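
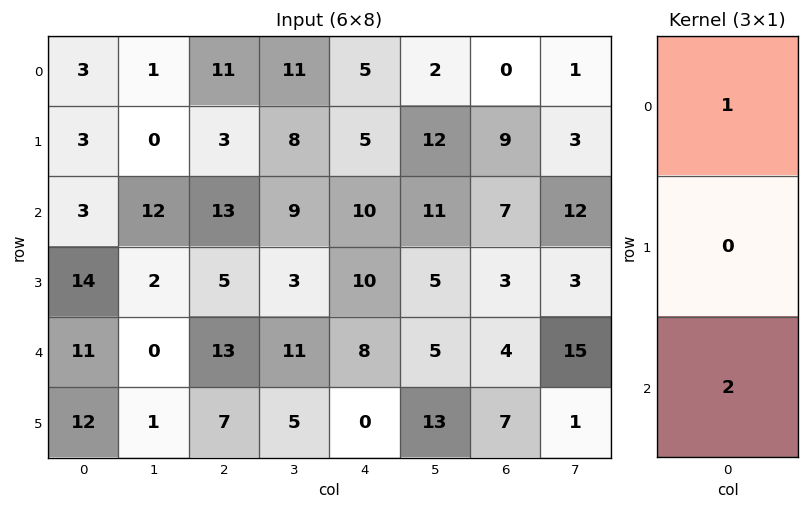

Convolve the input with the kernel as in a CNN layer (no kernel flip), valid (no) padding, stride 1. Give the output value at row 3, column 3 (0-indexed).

The receptive field on the input at this output position is [3 / 11 / 5]. Elementwise product with the kernel and sum: 3·1 + 5·2.

13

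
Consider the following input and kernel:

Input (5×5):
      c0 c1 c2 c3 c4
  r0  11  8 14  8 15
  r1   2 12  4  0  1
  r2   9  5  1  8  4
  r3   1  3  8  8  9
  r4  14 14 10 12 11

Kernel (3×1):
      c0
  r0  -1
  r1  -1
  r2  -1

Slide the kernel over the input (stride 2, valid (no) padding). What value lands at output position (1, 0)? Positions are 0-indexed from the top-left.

-24

The receptive field on the input at this output position is [9 / 1 / 14]. Elementwise product with the kernel and sum: 9·-1 + 1·-1 + 14·-1.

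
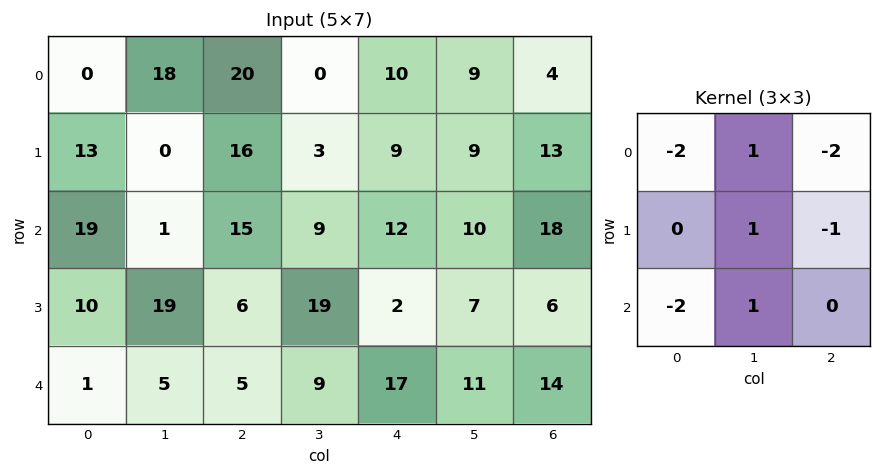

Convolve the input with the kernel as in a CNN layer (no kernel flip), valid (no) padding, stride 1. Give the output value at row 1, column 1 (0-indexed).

-16

The receptive field on the input at this output position is [0 16 3 / 1 15 9 / 19 6 19]. Elementwise product with the kernel and sum: 0·-2 + 16·1 + 3·-2 + 15·1 + 9·-1 + 19·-2 + 6·1.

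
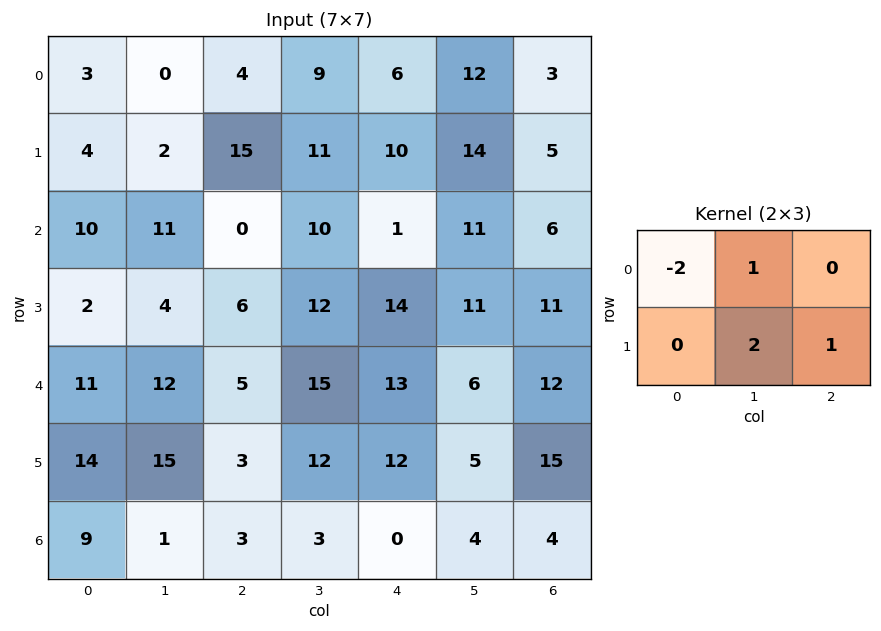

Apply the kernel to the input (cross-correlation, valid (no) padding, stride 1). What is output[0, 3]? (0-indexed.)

The receptive field on the input at this output position is [9 6 12 / 11 10 14]. Elementwise product with the kernel and sum: 9·-2 + 6·1 + 10·2 + 14·1.

22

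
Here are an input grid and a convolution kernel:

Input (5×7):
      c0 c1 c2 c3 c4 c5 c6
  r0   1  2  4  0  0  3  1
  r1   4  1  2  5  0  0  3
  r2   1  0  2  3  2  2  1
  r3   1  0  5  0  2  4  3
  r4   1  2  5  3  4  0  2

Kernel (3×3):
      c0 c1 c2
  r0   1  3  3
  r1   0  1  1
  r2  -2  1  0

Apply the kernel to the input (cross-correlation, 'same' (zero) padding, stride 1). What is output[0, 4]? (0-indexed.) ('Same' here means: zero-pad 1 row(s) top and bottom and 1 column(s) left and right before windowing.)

The receptive field on the zero-padded input at this output position is [0 0 0 / 0 0 3 / 5 0 0]. Elementwise product with the kernel and sum: 0·1 + 0·3 + 0·3 + 0·1 + 3·1 + 5·-2 + 0·1.

-7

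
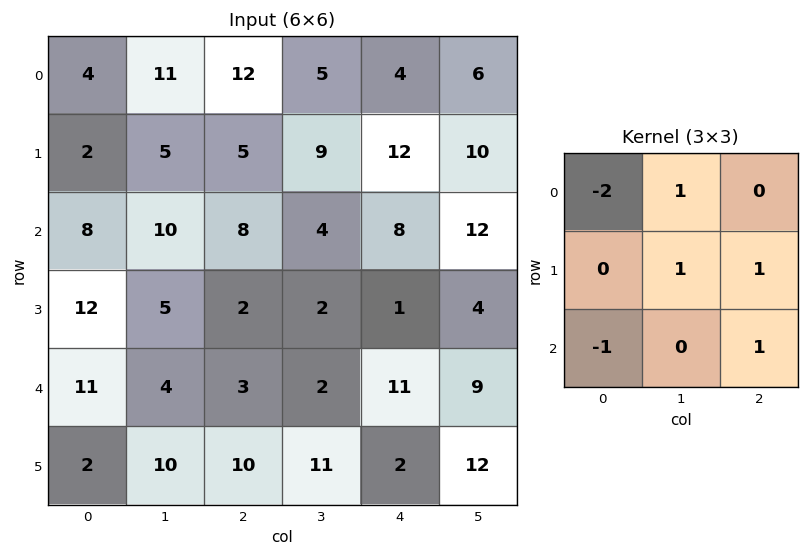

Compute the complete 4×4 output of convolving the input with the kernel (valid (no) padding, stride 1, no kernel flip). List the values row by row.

Output[0,0]: The receptive field on the input at this output position is [4 11 12 / 2 5 5 / 8 10 8]. Elementwise product with the kernel and sum: 4·-2 + 11·1 + 5·1 + 5·1 + 8·-1 + 8·1.

13 -2 2 24
9 4 10 16
-7 -10 -1 12
-4 -2 3 18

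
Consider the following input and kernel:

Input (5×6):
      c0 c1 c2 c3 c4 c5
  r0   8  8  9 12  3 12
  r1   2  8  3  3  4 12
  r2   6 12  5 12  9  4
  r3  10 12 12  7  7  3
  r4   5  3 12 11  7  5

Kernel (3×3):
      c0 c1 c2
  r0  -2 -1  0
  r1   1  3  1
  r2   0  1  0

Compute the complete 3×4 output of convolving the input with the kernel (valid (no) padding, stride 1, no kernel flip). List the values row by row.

Output[0,0]: The receptive field on the input at this output position is [8 8 9 / 2 8 3 / 6 12 5]. Elementwise product with the kernel and sum: 8·-2 + 8·-1 + 2·1 + 8·3 + 3·1 + 12·1.

17 0 -2 9
47 32 48 40
37 38 29 5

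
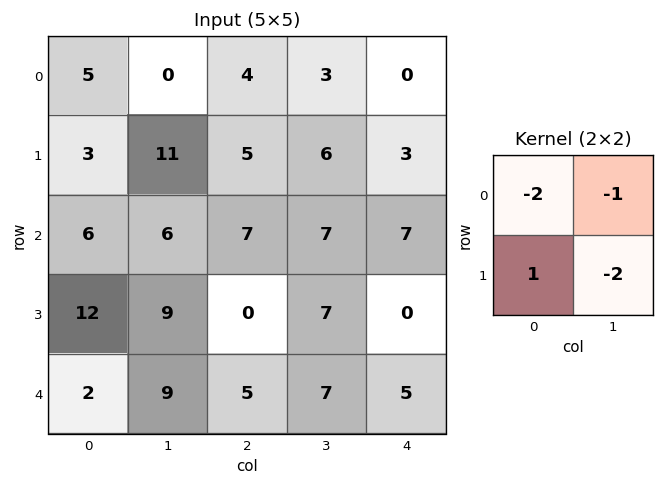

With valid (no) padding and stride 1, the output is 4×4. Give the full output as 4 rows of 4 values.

Output[0,0]: The receptive field on the input at this output position is [5 0 / 3 11]. Elementwise product with the kernel and sum: 5·-2 + 0·-1 + 3·1 + 11·-2.

-29 -3 -18 -6
-23 -35 -23 -22
-24 -10 -35 -14
-49 -19 -16 -17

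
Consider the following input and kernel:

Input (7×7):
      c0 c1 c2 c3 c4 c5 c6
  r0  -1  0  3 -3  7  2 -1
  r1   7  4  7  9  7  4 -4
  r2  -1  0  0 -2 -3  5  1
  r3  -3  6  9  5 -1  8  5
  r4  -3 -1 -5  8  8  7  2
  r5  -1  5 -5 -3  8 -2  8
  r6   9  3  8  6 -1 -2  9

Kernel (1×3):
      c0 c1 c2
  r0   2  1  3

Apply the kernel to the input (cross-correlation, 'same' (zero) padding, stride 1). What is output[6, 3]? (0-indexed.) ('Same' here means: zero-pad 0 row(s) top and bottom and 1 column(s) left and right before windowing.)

19

The receptive field on the zero-padded input at this output position is [8 6 -1]. Elementwise product with the kernel and sum: 8·2 + 6·1 + -1·3.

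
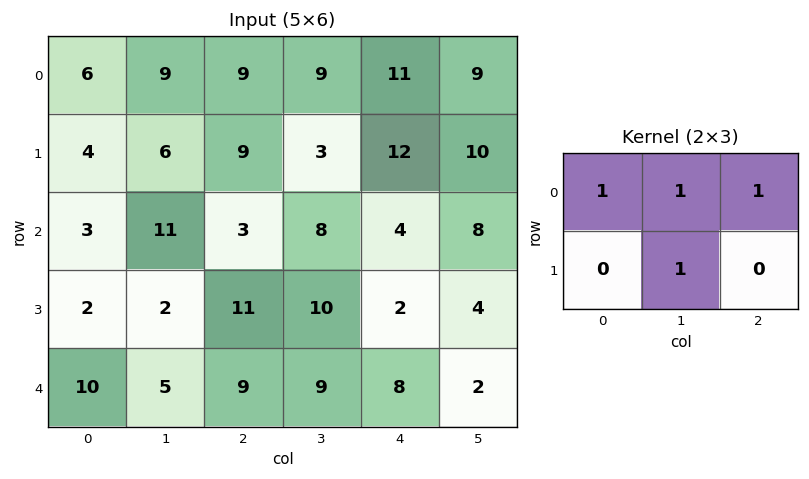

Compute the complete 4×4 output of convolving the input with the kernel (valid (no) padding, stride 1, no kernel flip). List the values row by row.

Output[0,0]: The receptive field on the input at this output position is [6 9 9 / 4 6 9]. Elementwise product with the kernel and sum: 6·1 + 9·1 + 9·1 + 6·1.

30 36 32 41
30 21 32 29
19 33 25 22
20 32 32 24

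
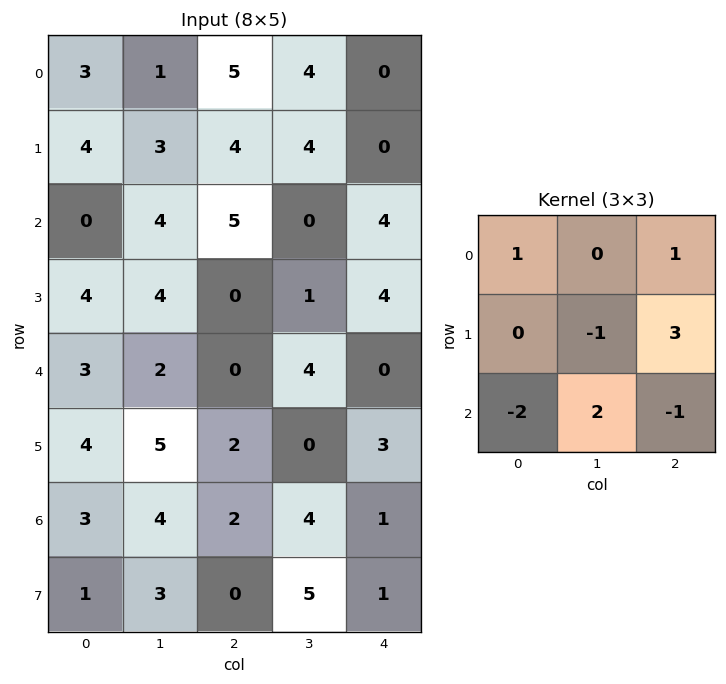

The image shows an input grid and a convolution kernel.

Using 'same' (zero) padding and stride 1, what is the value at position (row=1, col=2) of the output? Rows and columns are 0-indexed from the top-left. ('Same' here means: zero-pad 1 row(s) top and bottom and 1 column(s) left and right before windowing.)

15

The receptive field on the zero-padded input at this output position is [1 5 4 / 3 4 4 / 4 5 0]. Elementwise product with the kernel and sum: 1·1 + 4·1 + 4·-1 + 4·3 + 4·-2 + 5·2 + 0·-1.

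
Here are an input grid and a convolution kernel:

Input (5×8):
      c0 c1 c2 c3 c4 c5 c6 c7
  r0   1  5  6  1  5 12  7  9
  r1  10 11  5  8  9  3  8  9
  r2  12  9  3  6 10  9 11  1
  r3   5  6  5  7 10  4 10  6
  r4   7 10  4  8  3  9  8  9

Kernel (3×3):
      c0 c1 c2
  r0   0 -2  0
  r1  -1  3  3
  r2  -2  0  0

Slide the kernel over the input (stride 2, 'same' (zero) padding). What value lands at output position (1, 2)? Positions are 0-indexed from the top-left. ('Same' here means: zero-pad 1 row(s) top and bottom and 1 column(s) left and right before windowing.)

The receptive field on the zero-padded input at this output position is [8 9 3 / 6 10 9 / 7 10 4]. Elementwise product with the kernel and sum: 9·-2 + 6·-1 + 10·3 + 9·3 + 7·-2.

19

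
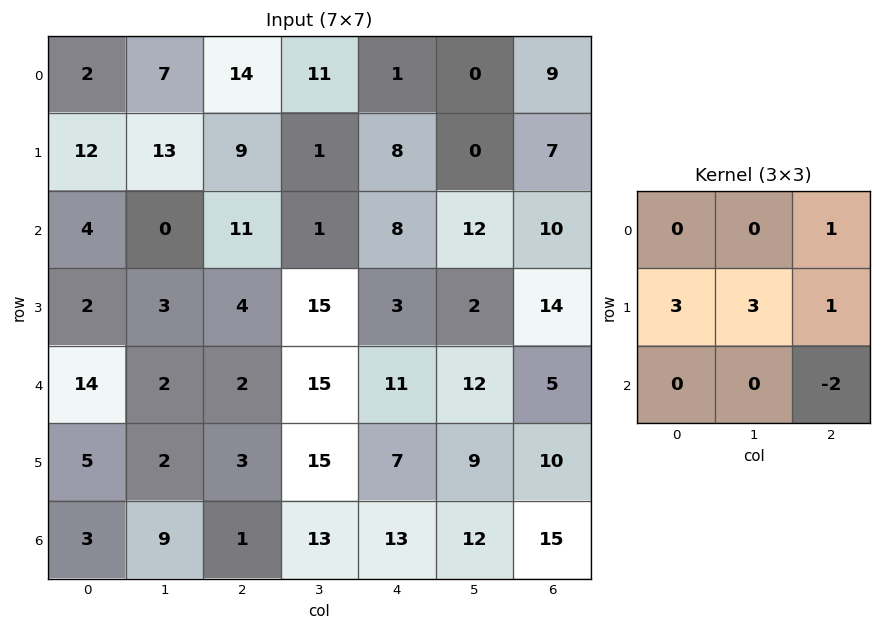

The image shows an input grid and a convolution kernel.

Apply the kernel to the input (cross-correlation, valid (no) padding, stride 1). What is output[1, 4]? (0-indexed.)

49

The receptive field on the input at this output position is [8 0 7 / 8 12 10 / 3 2 14]. Elementwise product with the kernel and sum: 7·1 + 8·3 + 12·3 + 10·1 + 14·-2.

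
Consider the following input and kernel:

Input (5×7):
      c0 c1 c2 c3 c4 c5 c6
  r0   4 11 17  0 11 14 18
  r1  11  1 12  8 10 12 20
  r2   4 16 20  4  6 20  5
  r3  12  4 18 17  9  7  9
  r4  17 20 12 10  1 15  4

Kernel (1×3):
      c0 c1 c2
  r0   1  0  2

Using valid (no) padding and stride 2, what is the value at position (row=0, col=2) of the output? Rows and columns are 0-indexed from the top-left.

47

The receptive field on the input at this output position is [11 14 18]. Elementwise product with the kernel and sum: 11·1 + 18·2.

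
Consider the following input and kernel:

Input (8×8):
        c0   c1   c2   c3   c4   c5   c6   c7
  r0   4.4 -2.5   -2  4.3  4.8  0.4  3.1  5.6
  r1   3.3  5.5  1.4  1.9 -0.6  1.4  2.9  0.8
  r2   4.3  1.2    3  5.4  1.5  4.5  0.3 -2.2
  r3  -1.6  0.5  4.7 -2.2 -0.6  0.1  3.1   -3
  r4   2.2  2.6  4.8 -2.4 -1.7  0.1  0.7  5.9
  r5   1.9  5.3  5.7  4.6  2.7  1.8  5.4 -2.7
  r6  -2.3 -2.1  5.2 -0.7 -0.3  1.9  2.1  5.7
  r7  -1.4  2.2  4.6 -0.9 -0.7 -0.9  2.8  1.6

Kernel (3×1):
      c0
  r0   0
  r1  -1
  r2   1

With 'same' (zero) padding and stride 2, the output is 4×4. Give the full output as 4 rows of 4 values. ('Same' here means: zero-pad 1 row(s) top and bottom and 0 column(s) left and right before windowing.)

-1.1 3.4 -5.4 -0.2
-5.9 1.7 -2.1 2.8
-0.3 0.9 4.4 4.7
0.9 -0.6 -0.4 0.7

Output[0,0]: The receptive field on the zero-padded input at this output position is [0 / 4.4 / 3.3]. Elementwise product with the kernel and sum: 4.4·-1 + 3.3·1.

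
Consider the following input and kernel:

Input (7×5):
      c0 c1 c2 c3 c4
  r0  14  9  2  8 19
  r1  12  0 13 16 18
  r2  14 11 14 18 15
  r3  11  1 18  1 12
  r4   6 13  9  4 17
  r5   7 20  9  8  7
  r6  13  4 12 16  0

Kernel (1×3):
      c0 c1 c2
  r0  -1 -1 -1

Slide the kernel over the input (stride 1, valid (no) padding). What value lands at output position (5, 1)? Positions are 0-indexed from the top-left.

-37

The receptive field on the input at this output position is [20 9 8]. Elementwise product with the kernel and sum: 20·-1 + 9·-1 + 8·-1.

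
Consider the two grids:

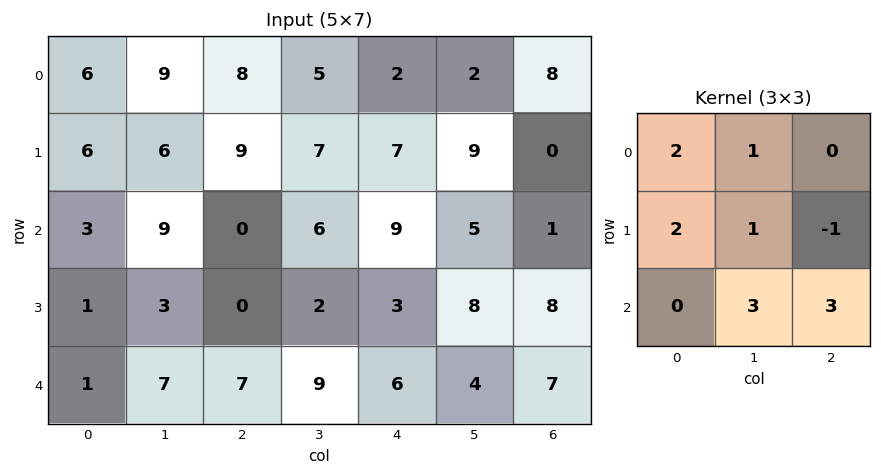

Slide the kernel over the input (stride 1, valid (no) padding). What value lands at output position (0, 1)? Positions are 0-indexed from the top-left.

58

The receptive field on the input at this output position is [9 8 5 / 6 9 7 / 9 0 6]. Elementwise product with the kernel and sum: 9·2 + 8·1 + 6·2 + 9·1 + 7·-1 + 0·3 + 6·3.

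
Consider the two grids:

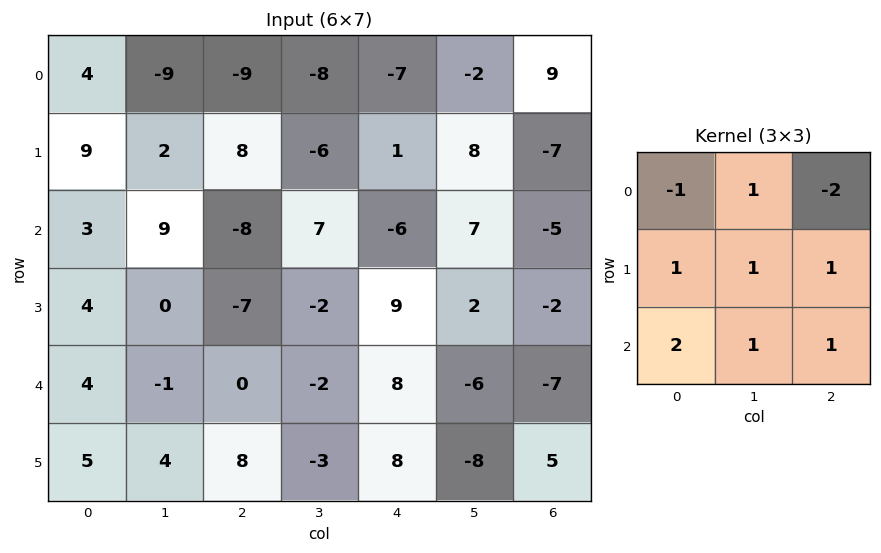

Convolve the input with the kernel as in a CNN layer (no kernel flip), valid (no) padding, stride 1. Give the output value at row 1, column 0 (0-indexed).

The receptive field on the input at this output position is [9 2 8 / 3 9 -8 / 4 0 -7]. Elementwise product with the kernel and sum: 9·-1 + 2·1 + 8·-2 + 3·1 + 9·1 + -8·1 + 4·2 + 0·1 + -7·1.

-18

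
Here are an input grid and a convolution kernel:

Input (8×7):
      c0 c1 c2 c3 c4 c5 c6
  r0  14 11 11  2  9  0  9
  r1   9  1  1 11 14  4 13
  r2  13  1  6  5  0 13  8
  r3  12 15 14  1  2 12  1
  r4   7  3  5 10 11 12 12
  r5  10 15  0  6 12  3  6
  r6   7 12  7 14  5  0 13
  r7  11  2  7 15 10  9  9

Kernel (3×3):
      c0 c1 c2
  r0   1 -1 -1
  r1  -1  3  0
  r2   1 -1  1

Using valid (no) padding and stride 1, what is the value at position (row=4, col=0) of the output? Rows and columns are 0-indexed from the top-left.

36

The receptive field on the input at this output position is [7 3 5 / 10 15 0 / 7 12 7]. Elementwise product with the kernel and sum: 7·1 + 3·-1 + 5·-1 + 10·-1 + 15·3 + 7·1 + 12·-1 + 7·1.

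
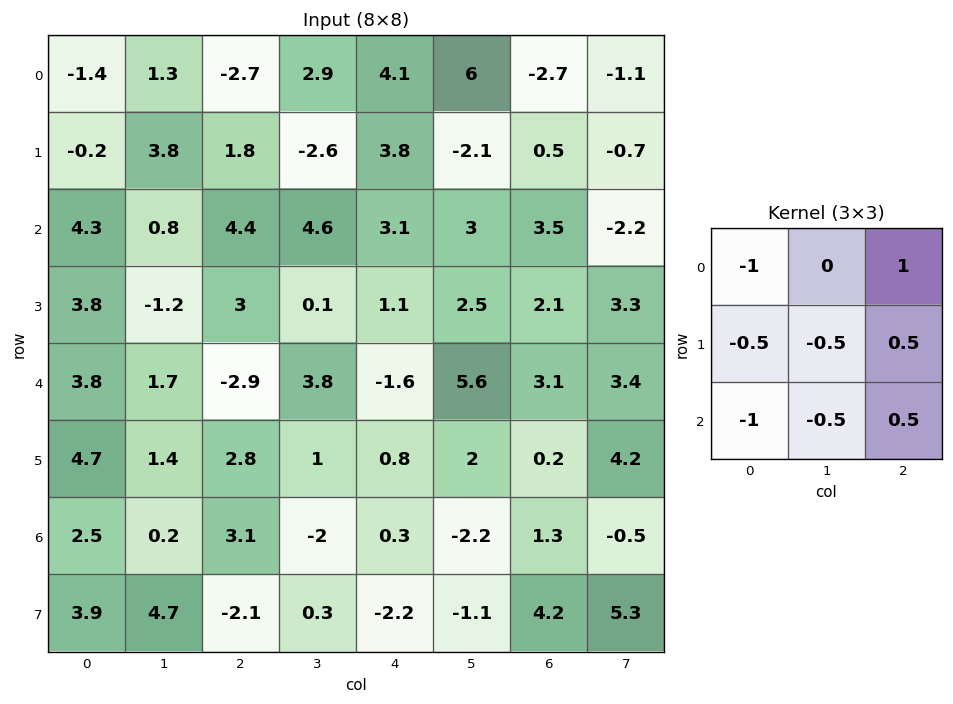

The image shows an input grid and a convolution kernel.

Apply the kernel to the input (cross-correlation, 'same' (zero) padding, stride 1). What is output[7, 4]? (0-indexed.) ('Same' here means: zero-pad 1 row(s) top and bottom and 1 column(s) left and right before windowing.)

0.2

The receptive field on the zero-padded input at this output position is [-2 0.3 -2.2 / 0.3 -2.2 -1.1 / 0 0 0]. Elementwise product with the kernel and sum: -2·-1 + -2.2·1 + 0.3·-0.5 + -2.2·-0.5 + -1.1·0.5 + 0·-1 + 0·-0.5 + 0·0.5.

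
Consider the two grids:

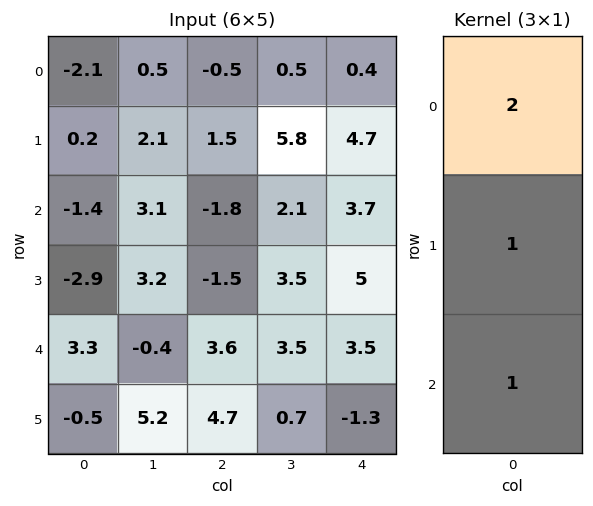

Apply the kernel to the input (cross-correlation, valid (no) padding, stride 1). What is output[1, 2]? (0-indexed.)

-0.3

The receptive field on the input at this output position is [1.5 / -1.8 / -1.5]. Elementwise product with the kernel and sum: 1.5·2 + -1.8·1 + -1.5·1.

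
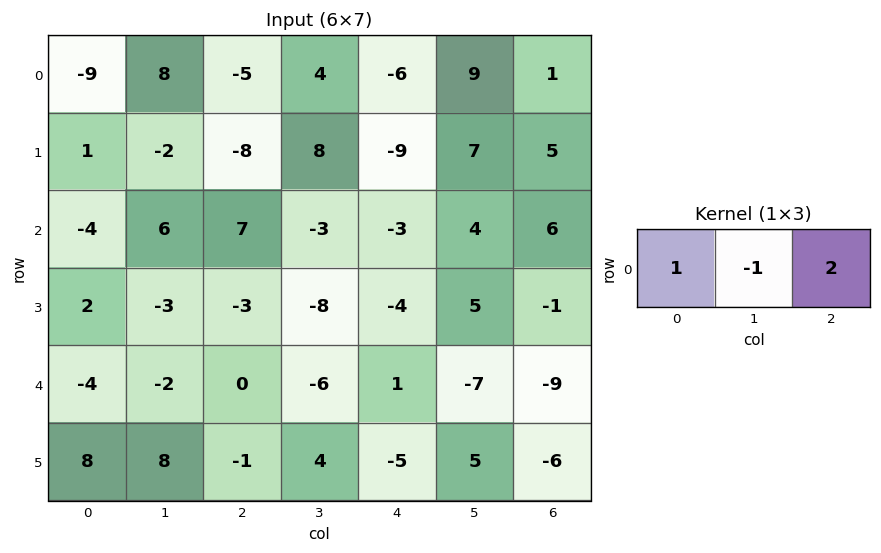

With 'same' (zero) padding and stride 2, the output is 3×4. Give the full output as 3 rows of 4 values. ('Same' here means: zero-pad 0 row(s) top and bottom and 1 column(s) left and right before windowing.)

Output[0,0]: The receptive field on the zero-padded input at this output position is [0 -9 8]. Elementwise product with the kernel and sum: 0·1 + -9·-1 + 8·2.
Output[0,1]: The receptive field on the zero-padded input at this output position is [8 -5 4]. Elementwise product with the kernel and sum: 8·1 + -5·-1 + 4·2.

25 21 28 8
16 -7 8 -2
0 -14 -21 2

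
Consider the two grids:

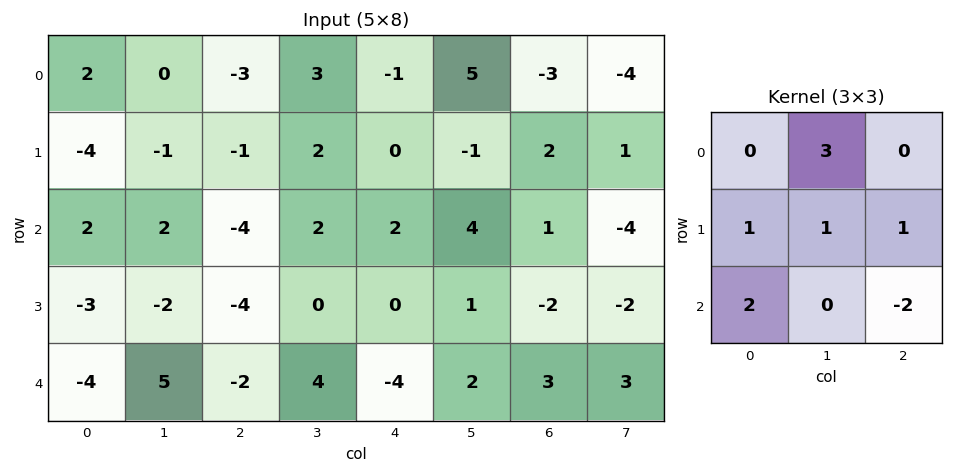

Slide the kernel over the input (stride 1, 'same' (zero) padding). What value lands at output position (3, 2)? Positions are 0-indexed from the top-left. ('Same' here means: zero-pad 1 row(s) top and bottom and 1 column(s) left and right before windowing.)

-16

The receptive field on the zero-padded input at this output position is [2 -4 2 / -2 -4 0 / 5 -2 4]. Elementwise product with the kernel and sum: -4·3 + -2·1 + -4·1 + 0·1 + 5·2 + 4·-2.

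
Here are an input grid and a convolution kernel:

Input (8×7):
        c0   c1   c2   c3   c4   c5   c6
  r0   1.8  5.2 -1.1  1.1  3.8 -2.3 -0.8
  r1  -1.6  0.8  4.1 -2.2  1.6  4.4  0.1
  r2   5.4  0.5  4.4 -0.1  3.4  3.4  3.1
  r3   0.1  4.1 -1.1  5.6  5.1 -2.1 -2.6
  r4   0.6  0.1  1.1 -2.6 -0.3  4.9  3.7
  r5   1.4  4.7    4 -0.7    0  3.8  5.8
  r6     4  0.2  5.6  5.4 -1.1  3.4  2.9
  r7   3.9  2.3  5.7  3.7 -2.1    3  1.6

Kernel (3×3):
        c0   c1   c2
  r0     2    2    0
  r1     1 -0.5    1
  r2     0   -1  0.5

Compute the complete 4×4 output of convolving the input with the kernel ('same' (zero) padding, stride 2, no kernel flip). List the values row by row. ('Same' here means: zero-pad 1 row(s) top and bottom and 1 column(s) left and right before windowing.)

Output[0,0]: The receptive field on the zero-padded input at this output position is [0 0 0 / 0 1.8 5.2 / 0 -1.6 0.8]. Elementwise product with the kernel and sum: 0·2 + 0·2 + 0·1 + 1.8·-0.5 + 5.2·1 + -1.6·-1 + 0.8·0.5.
Output[0,1]: The receptive field on the zero-padded input at this output position is [0 0 0 / 5.2 -1.1 1.1 / 0.8 4.1 -2.2]. Elementwise product with the kernel and sum: 0·2 + 0·2 + 5.2·1 + -1.1·-0.5 + 1.1·1 + 4.1·-1 + -2.2·0.5.

6.3 1.65 -2.5 -2
-3.45 11.9 -5.75 13.45
0.95 -1.4 25.75 -12.15
-1.75 16.35 11.55 19.55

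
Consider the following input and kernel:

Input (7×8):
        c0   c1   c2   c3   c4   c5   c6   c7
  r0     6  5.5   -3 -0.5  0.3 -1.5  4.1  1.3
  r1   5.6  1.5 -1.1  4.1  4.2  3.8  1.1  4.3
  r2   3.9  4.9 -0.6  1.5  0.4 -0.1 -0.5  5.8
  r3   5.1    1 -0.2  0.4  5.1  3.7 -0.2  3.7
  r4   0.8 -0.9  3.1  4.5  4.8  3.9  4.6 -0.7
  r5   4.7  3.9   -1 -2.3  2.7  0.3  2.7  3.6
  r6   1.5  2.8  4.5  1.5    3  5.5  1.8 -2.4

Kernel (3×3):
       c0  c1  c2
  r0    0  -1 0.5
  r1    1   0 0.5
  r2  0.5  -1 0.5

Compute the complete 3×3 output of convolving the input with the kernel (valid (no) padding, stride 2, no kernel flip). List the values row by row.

Output[0,0]: The receptive field on the input at this output position is [6 5.5 -3 / 5.6 1.5 -1.1 / 3.9 4.9 -0.6]. Elementwise product with the kernel and sum: 5.5·-1 + -3·0.5 + 5.6·1 + -1.1·0.5 + 3.9·0.5 + 4.9·-1 + -0.6·0.5.

-5.2 0.05 8.35
2.65 0.5 5.65
6.85 0.5 -0.65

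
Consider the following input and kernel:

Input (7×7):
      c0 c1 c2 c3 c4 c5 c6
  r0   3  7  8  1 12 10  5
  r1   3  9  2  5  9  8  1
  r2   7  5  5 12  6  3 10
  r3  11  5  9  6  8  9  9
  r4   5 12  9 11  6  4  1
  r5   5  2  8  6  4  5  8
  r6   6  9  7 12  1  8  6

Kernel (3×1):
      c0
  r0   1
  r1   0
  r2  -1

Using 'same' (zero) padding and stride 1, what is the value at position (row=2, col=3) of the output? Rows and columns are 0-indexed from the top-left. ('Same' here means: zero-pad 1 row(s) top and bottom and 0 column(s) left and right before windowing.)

The receptive field on the zero-padded input at this output position is [5 / 12 / 6]. Elementwise product with the kernel and sum: 5·1 + 6·-1.

-1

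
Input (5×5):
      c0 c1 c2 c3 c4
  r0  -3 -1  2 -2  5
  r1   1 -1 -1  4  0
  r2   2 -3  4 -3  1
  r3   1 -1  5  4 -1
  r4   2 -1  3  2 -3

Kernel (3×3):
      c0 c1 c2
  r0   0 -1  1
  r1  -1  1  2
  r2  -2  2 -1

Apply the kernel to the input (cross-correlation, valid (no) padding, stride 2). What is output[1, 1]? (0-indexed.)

The receptive field on the input at this output position is [4 -3 1 / 5 4 -1 / 3 2 -3]. Elementwise product with the kernel and sum: -3·-1 + 1·1 + 5·-1 + 4·1 + -1·2 + 3·-2 + 2·2 + -3·-1.

2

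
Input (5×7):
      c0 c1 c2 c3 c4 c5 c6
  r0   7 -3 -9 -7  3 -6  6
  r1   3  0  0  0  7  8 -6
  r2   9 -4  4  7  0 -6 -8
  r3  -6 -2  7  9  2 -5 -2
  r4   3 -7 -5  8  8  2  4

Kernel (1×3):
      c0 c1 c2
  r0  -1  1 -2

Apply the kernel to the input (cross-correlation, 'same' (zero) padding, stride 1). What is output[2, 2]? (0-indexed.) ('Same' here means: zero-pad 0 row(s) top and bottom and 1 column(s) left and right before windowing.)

The receptive field on the zero-padded input at this output position is [-4 4 7]. Elementwise product with the kernel and sum: -4·-1 + 4·1 + 7·-2.

-6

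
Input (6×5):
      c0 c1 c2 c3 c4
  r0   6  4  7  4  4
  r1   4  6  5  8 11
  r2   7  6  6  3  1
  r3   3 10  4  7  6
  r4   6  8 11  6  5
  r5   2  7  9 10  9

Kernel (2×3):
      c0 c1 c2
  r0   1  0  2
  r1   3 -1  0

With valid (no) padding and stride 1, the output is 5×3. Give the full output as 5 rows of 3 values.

26 25 22
29 34 42
18 38 13
21 37 43
27 32 38

Output[0,0]: The receptive field on the input at this output position is [6 4 7 / 4 6 5]. Elementwise product with the kernel and sum: 6·1 + 7·2 + 4·3 + 6·-1.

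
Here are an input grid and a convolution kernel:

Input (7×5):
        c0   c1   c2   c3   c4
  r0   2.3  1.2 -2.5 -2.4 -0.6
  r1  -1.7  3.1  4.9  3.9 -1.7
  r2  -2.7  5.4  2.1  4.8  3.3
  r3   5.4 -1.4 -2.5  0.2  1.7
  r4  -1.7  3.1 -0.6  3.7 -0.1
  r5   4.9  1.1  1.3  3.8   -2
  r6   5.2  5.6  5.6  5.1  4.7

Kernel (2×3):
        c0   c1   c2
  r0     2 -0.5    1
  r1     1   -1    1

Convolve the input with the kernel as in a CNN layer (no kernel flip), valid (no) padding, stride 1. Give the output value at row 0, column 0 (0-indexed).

1.6

The receptive field on the input at this output position is [2.3 1.2 -2.5 / -1.7 3.1 4.9]. Elementwise product with the kernel and sum: 2.3·2 + 1.2·-0.5 + -2.5·1 + -1.7·1 + 3.1·-1 + 4.9·1.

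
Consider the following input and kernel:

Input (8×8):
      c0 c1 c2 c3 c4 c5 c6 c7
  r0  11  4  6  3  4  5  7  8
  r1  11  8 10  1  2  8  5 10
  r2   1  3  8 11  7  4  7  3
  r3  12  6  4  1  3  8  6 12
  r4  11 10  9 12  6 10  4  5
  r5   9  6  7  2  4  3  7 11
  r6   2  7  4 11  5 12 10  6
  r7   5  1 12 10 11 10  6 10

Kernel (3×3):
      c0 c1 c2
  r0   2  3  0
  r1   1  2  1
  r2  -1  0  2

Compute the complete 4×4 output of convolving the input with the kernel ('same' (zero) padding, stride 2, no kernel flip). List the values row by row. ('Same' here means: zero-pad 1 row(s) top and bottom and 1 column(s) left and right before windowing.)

Output[0,0]: The receptive field on the zero-padded input at this output position is [0 0 0 / 0 11 4 / 0 11 8]. Elementwise product with the kernel and sum: 0·2 + 0·3 + 0·1 + 11·2 + 4·1 + 0·-1 + 8·2.

42 13 31 39
50 72 52 68
80 62 49 76
40 78 59 75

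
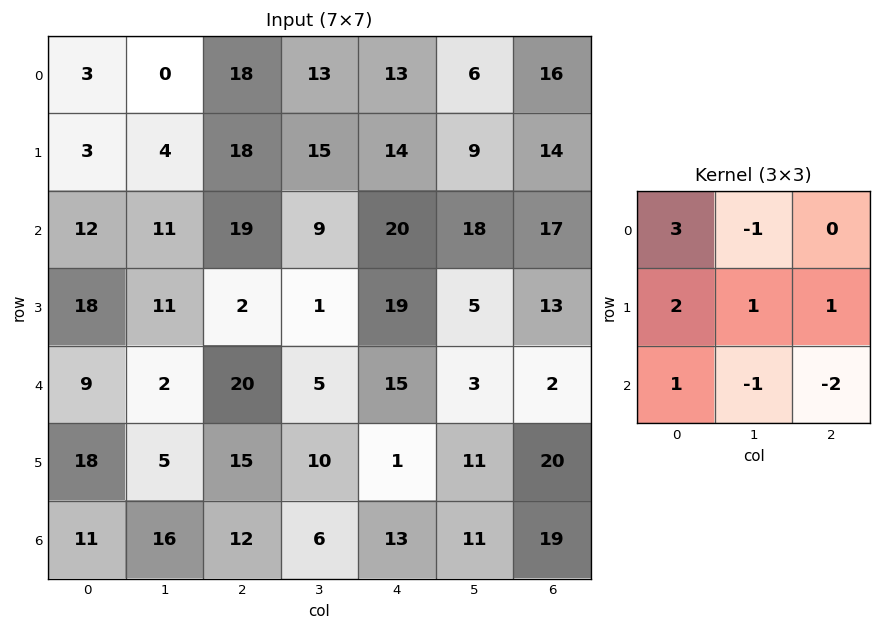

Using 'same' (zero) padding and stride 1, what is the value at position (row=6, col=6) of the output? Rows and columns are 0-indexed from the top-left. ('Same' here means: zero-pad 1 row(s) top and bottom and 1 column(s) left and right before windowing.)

The receptive field on the zero-padded input at this output position is [11 20 0 / 11 19 0 / 0 0 0]. Elementwise product with the kernel and sum: 11·3 + 20·-1 + 11·2 + 19·1 + 0·1 + 0·1 + 0·-1 + 0·-2.

54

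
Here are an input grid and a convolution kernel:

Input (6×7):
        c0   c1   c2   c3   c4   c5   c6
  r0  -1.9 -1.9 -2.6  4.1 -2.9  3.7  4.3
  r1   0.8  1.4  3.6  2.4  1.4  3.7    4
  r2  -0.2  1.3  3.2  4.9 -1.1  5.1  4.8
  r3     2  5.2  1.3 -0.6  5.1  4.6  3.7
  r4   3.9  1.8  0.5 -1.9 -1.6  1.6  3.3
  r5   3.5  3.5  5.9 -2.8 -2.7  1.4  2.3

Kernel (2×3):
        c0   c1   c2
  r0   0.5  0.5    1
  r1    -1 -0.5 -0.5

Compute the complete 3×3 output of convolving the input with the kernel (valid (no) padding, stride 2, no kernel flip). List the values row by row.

Output[0,0]: The receptive field on the input at this output position is [-1.9 -1.9 -2.6 / 0.8 1.4 3.6]. Elementwise product with the kernel and sum: -1.9·0.5 + -1.9·0.5 + -2.6·1 + 0.8·-1 + 1.4·-0.5 + 3.6·-0.5.
Output[0,1]: The receptive field on the input at this output position is [-2.6 4.1 -2.9 / 3.6 2.4 1.4]. Elementwise product with the kernel and sum: -2.6·0.5 + 4.1·0.5 + -2.9·1 + 3.6·-1 + 2.4·-0.5 + 1.4·-0.5.

-7.8 -7.65 -0.55
-1.5 -0.6 -2.45
-4.85 -5.45 4.15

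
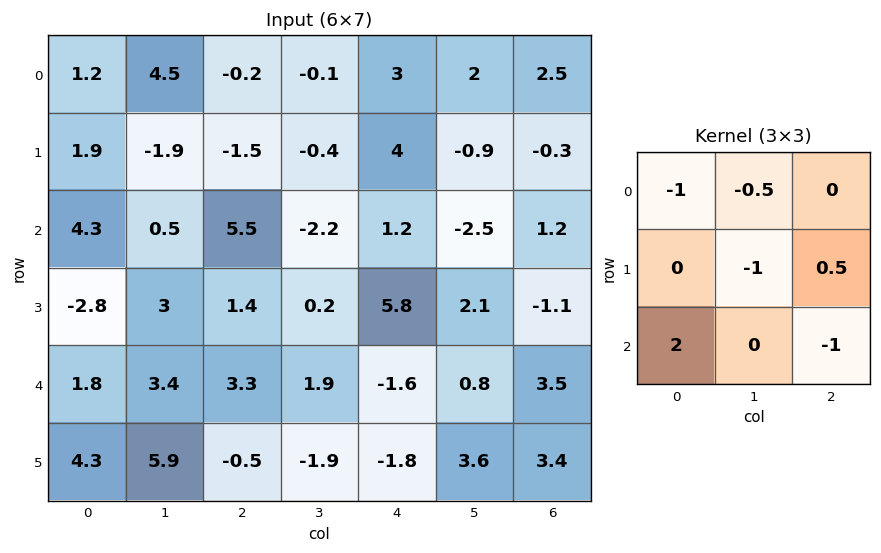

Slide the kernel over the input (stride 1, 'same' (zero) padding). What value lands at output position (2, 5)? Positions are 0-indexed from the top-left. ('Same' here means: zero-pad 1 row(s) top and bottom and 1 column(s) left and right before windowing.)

12.25

The receptive field on the zero-padded input at this output position is [4 -0.9 -0.3 / 1.2 -2.5 1.2 / 5.8 2.1 -1.1]. Elementwise product with the kernel and sum: 4·-1 + -0.9·-0.5 + -2.5·-1 + 1.2·0.5 + 5.8·2 + -1.1·-1.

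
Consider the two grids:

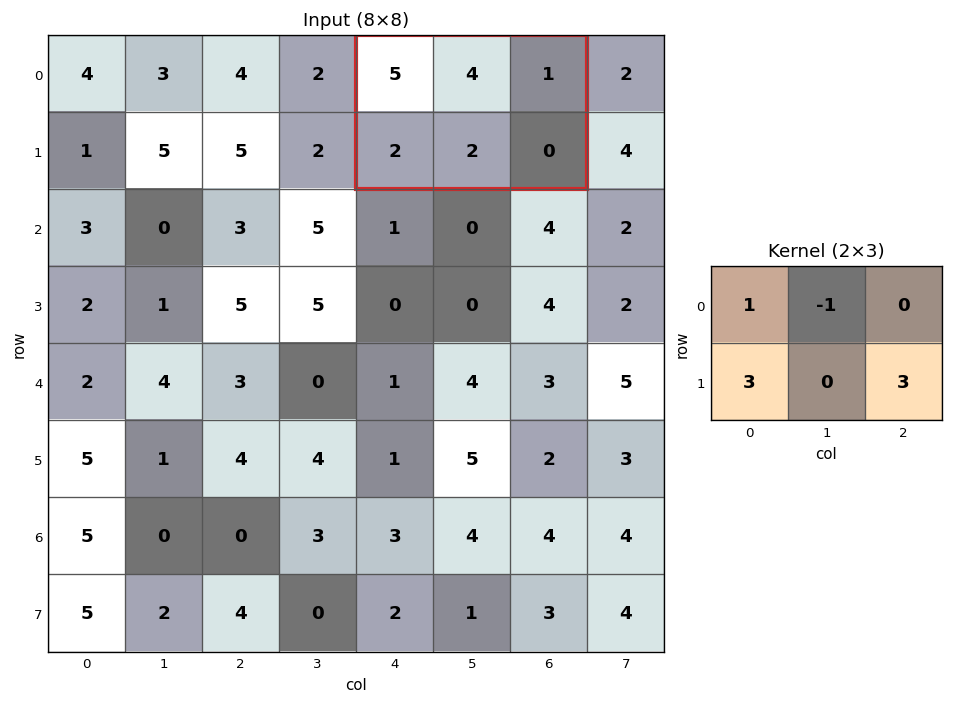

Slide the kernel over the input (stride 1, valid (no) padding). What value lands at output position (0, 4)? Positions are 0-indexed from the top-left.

7

The receptive field on the input at this output position is [5 4 1 / 2 2 0]. Elementwise product with the kernel and sum: 5·1 + 4·-1 + 2·3 + 0·3.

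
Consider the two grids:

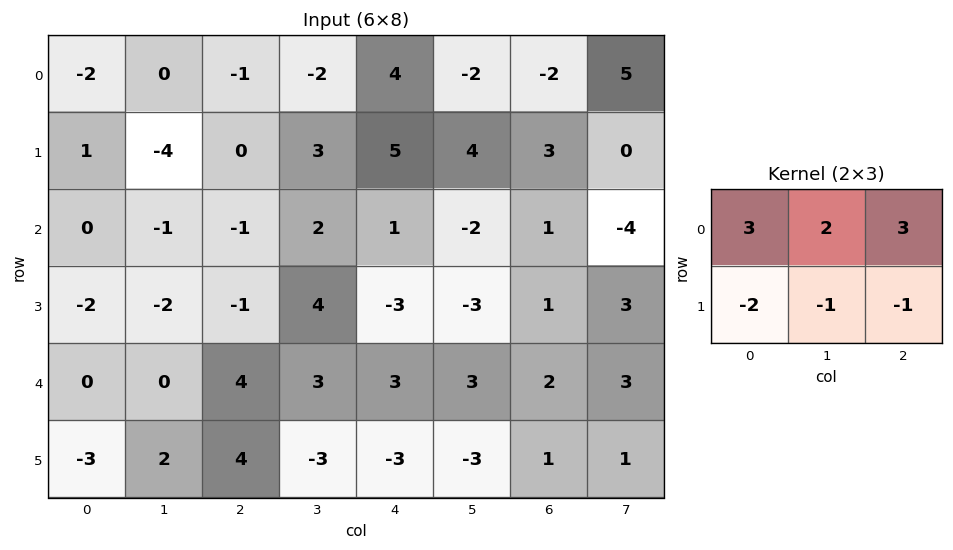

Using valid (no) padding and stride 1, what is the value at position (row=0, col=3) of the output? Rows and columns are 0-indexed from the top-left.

The receptive field on the input at this output position is [-2 4 -2 / 3 5 4]. Elementwise product with the kernel and sum: -2·3 + 4·2 + -2·3 + 3·-2 + 5·-1 + 4·-1.

-19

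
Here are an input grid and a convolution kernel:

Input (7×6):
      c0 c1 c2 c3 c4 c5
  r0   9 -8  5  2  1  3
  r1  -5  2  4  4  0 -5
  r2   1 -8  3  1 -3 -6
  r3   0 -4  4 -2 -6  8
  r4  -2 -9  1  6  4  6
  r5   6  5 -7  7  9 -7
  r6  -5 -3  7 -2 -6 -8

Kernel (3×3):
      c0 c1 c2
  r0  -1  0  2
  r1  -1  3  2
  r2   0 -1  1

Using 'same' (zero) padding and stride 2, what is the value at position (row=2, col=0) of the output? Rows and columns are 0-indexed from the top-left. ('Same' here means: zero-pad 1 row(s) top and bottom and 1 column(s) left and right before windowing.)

-33

The receptive field on the zero-padded input at this output position is [0 0 -4 / 0 -2 -9 / 0 6 5]. Elementwise product with the kernel and sum: 0·-1 + -4·2 + 0·-1 + -2·3 + -9·2 + 6·-1 + 5·1.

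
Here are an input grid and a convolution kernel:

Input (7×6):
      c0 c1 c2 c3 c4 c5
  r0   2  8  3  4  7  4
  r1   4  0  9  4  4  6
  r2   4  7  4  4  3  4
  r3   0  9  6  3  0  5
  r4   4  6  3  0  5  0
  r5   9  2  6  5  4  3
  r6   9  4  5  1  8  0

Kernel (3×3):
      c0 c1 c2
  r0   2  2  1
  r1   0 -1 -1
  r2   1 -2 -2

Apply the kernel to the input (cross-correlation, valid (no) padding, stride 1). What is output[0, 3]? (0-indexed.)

The receptive field on the input at this output position is [4 7 4 / 4 4 6 / 4 3 4]. Elementwise product with the kernel and sum: 4·2 + 7·2 + 4·1 + 4·-1 + 6·-1 + 4·1 + 3·-2 + 4·-2.

6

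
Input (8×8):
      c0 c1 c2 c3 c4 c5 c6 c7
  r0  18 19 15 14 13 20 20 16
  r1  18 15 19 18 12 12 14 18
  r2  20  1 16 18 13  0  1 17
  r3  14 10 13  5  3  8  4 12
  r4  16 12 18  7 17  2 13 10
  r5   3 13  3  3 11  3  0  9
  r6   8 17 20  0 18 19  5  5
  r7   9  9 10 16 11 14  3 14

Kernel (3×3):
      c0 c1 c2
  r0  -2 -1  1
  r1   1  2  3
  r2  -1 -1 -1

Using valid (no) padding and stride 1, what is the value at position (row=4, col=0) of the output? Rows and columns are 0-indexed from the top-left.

-33

The receptive field on the input at this output position is [16 12 18 / 3 13 3 / 8 17 20]. Elementwise product with the kernel and sum: 16·-2 + 12·-1 + 18·1 + 3·1 + 13·2 + 3·3 + 8·-1 + 17·-1 + 20·-1.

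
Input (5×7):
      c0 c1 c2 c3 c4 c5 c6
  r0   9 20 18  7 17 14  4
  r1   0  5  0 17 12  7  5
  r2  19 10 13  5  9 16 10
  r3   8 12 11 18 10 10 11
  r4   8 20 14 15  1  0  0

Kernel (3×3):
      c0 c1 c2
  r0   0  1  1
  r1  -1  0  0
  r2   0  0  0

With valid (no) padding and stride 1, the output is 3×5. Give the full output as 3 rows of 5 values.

Output[0,0]: The receptive field on the input at this output position is [9 20 18 / 0 5 0 / 19 10 13]. Elementwise product with the kernel and sum: 20·1 + 18·1 + 0·-1.

38 20 24 14 6
-14 7 16 14 3
15 6 3 7 16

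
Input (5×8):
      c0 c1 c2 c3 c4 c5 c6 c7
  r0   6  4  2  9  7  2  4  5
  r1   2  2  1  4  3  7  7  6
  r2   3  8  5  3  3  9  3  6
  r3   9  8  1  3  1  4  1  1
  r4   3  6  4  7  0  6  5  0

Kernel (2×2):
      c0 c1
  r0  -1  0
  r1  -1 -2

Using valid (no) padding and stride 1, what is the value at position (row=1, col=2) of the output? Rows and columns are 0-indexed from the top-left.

-12

The receptive field on the input at this output position is [1 4 / 5 3]. Elementwise product with the kernel and sum: 1·-1 + 5·-1 + 3·-2.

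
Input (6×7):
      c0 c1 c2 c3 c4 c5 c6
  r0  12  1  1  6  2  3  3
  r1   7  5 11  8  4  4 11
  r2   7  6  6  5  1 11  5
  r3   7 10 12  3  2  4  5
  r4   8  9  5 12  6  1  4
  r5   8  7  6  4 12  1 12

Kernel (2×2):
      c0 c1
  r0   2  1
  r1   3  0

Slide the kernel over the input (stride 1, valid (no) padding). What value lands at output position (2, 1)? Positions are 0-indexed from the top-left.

48

The receptive field on the input at this output position is [6 6 / 10 12]. Elementwise product with the kernel and sum: 6·2 + 6·1 + 10·3.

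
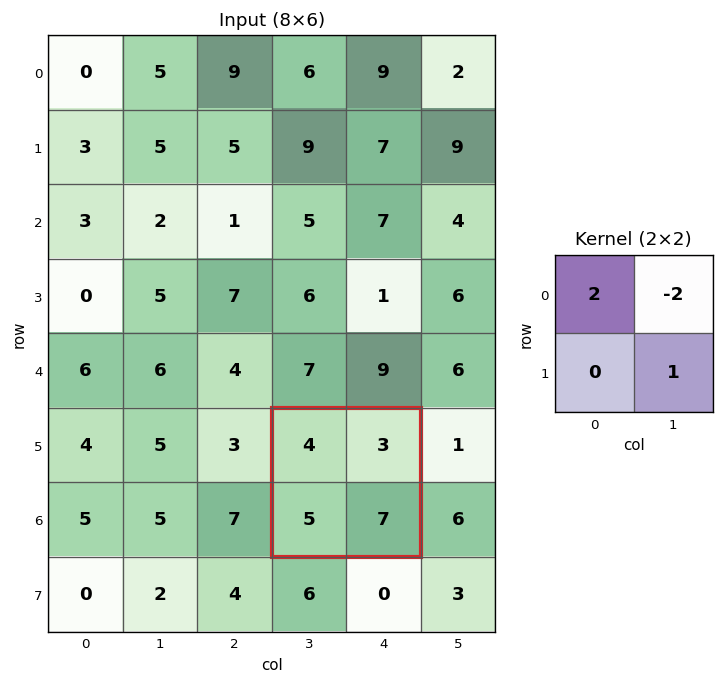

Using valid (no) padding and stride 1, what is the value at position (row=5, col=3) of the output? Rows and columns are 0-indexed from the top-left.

9

The receptive field on the input at this output position is [4 3 / 5 7]. Elementwise product with the kernel and sum: 4·2 + 3·-2 + 7·1.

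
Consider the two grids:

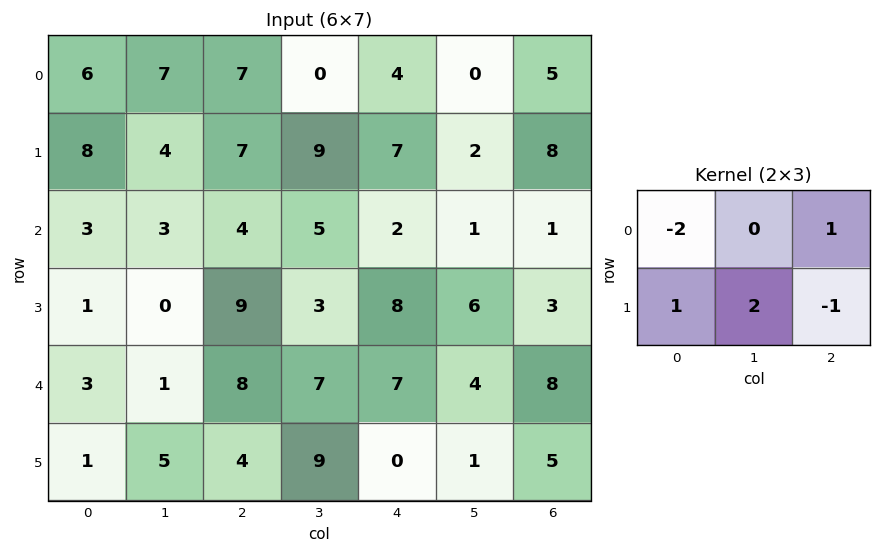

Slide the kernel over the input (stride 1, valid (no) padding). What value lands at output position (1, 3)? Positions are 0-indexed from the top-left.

-8

The receptive field on the input at this output position is [9 7 2 / 5 2 1]. Elementwise product with the kernel and sum: 9·-2 + 2·1 + 5·1 + 2·2 + 1·-1.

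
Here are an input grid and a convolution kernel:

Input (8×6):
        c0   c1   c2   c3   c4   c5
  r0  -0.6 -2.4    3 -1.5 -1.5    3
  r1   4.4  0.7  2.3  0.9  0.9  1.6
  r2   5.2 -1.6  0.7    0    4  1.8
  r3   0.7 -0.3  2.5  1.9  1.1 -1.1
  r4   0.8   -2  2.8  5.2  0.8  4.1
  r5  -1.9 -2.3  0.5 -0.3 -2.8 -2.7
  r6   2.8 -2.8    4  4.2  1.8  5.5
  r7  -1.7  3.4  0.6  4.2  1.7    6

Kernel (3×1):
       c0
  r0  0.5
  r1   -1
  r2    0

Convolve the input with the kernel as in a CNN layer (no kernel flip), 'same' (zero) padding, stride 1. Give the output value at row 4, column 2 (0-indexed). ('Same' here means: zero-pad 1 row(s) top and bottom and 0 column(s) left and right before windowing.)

The receptive field on the zero-padded input at this output position is [2.5 / 2.8 / 0.5]. Elementwise product with the kernel and sum: 2.5·0.5 + 2.8·-1.

-1.55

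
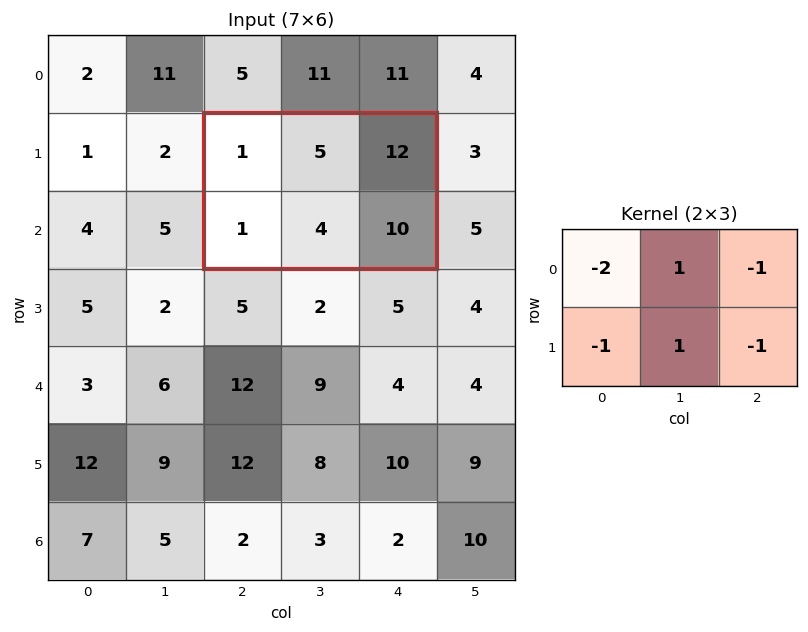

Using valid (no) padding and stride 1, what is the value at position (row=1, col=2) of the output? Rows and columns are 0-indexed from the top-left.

The receptive field on the input at this output position is [1 5 12 / 1 4 10]. Elementwise product with the kernel and sum: 1·-2 + 5·1 + 12·-1 + 1·-1 + 4·1 + 10·-1.

-16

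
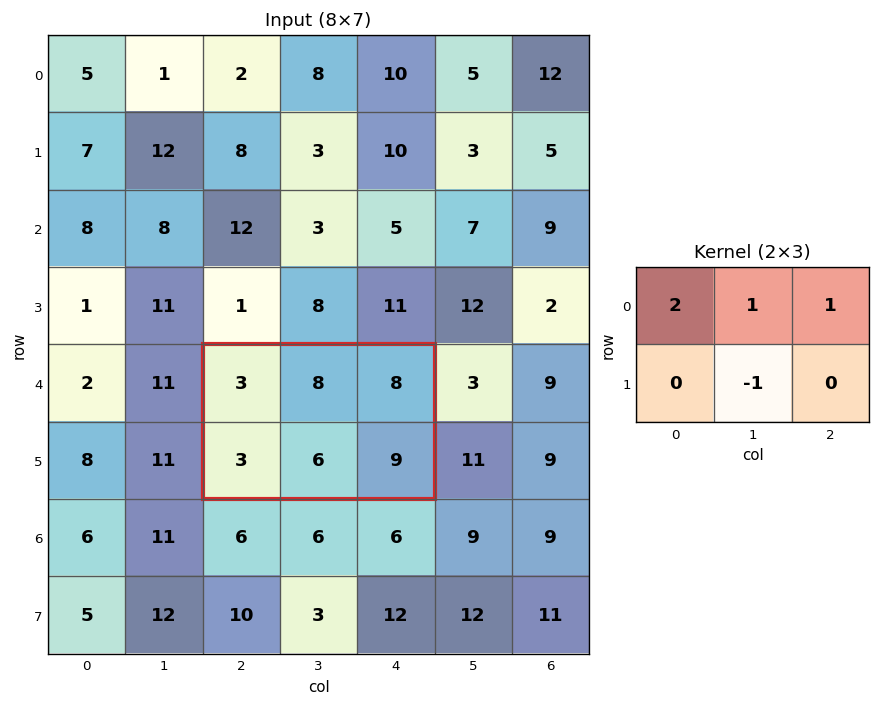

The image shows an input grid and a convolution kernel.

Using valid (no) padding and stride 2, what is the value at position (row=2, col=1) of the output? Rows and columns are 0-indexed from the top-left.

16

The receptive field on the input at this output position is [3 8 8 / 3 6 9]. Elementwise product with the kernel and sum: 3·2 + 8·1 + 8·1 + 6·-1.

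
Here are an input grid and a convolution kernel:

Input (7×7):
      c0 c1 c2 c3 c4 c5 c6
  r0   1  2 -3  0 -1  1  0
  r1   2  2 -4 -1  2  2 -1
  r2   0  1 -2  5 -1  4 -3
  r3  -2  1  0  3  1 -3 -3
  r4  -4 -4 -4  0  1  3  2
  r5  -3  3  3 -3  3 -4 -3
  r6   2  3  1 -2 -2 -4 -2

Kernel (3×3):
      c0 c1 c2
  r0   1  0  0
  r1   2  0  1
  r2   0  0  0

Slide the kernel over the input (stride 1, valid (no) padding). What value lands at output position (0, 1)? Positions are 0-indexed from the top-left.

5

The receptive field on the input at this output position is [2 -3 0 / 2 -4 -1 / 1 -2 5]. Elementwise product with the kernel and sum: 2·1 + 2·2 + -1·1.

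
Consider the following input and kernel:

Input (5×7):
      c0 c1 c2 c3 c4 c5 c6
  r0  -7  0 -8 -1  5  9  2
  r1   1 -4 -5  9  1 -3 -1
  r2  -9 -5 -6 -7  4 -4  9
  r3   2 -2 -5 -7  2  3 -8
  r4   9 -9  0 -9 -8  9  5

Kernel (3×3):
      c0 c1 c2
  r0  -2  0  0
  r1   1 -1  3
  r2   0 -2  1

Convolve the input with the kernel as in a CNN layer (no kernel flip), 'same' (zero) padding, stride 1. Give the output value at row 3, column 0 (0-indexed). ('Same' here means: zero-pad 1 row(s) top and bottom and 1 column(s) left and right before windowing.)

The receptive field on the zero-padded input at this output position is [0 -9 -5 / 0 2 -2 / 0 9 -9]. Elementwise product with the kernel and sum: 0·-2 + 0·1 + 2·-1 + -2·3 + 9·-2 + -9·1.

-35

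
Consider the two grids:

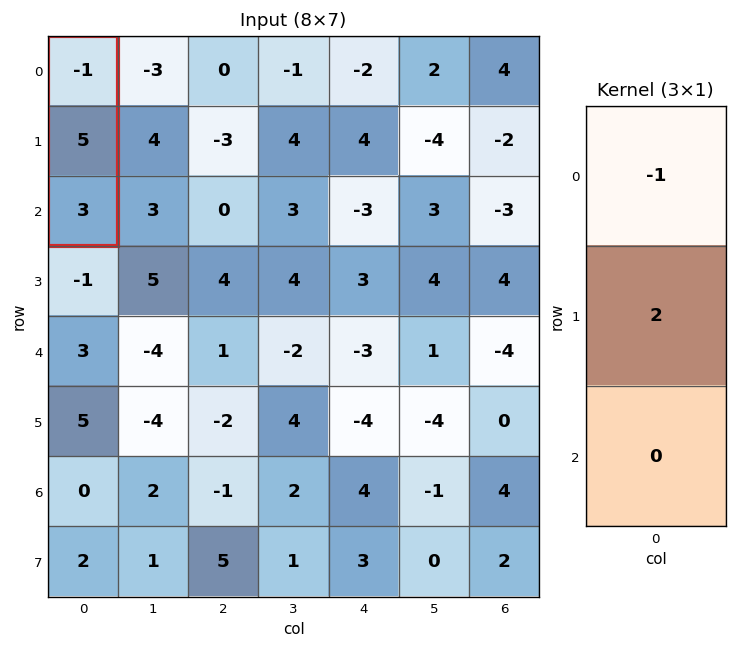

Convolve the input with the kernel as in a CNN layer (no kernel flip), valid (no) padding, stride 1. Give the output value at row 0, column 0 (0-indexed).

The receptive field on the input at this output position is [-1 / 5 / 3]. Elementwise product with the kernel and sum: -1·-1 + 5·2.

11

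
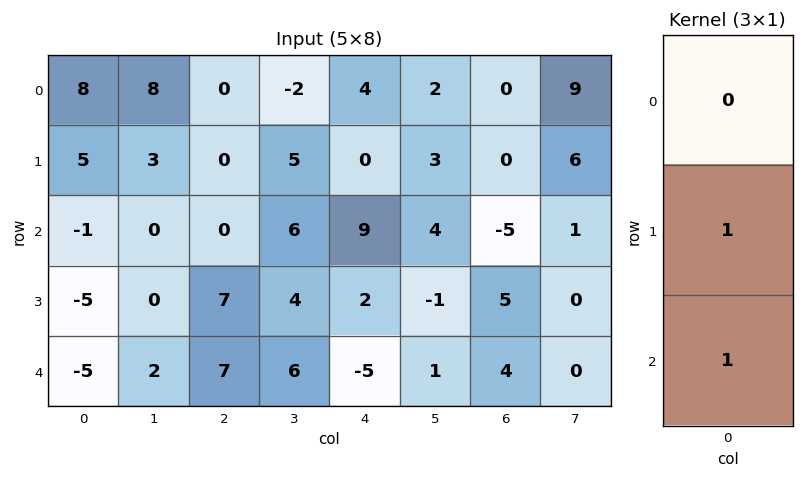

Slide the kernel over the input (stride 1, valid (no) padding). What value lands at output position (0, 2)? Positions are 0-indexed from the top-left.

The receptive field on the input at this output position is [0 / 0 / 0]. Elementwise product with the kernel and sum: 0·1 + 0·1.

0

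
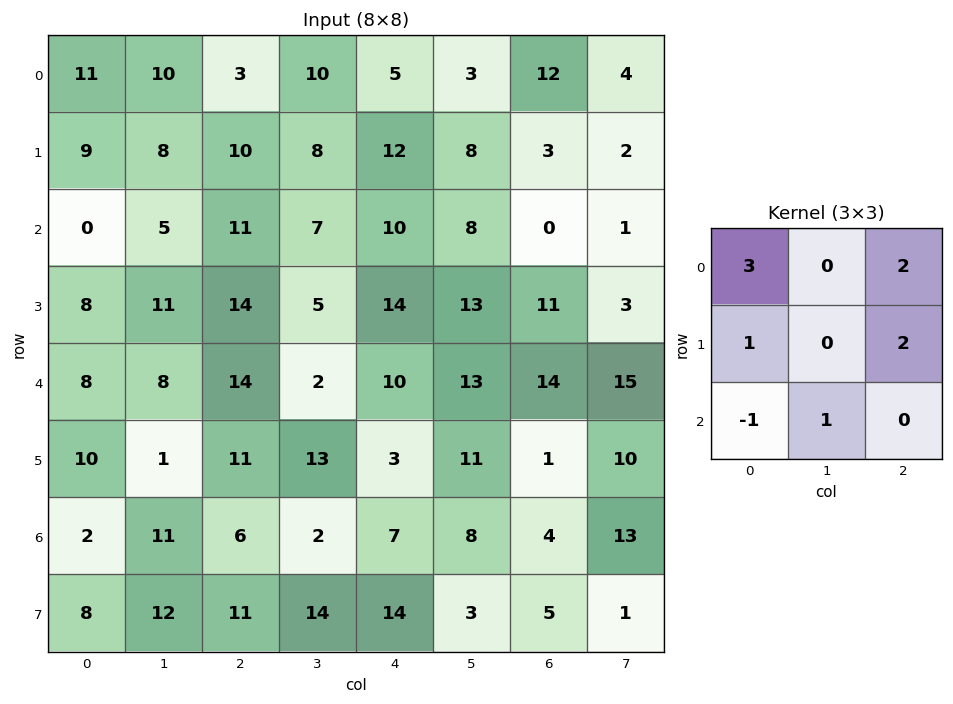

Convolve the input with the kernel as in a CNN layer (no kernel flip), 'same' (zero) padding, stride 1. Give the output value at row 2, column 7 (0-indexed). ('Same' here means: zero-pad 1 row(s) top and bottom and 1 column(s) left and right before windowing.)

The receptive field on the zero-padded input at this output position is [3 2 0 / 0 1 0 / 11 3 0]. Elementwise product with the kernel and sum: 3·3 + 0·2 + 0·1 + 0·2 + 11·-1 + 3·1.

1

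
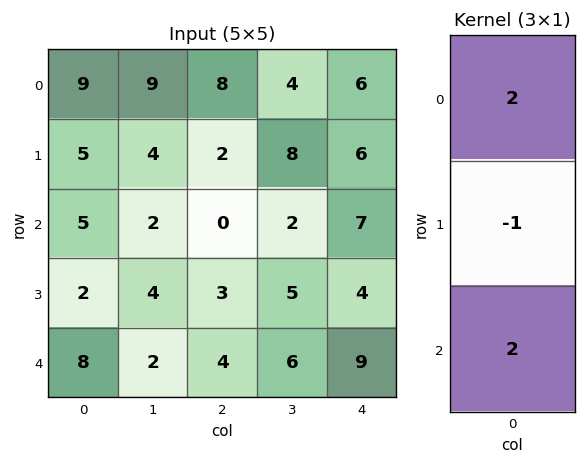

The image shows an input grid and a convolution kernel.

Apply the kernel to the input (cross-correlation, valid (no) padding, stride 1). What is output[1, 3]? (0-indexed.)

The receptive field on the input at this output position is [8 / 2 / 5]. Elementwise product with the kernel and sum: 8·2 + 2·-1 + 5·2.

24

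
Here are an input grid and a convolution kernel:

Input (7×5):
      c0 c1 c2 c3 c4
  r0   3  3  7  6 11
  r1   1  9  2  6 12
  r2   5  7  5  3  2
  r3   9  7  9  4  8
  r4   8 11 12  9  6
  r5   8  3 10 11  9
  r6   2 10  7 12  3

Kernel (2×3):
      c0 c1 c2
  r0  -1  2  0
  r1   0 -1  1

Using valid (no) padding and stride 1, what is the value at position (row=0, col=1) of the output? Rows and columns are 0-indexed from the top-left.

15

The receptive field on the input at this output position is [3 7 6 / 9 2 6]. Elementwise product with the kernel and sum: 3·-1 + 7·2 + 2·-1 + 6·1.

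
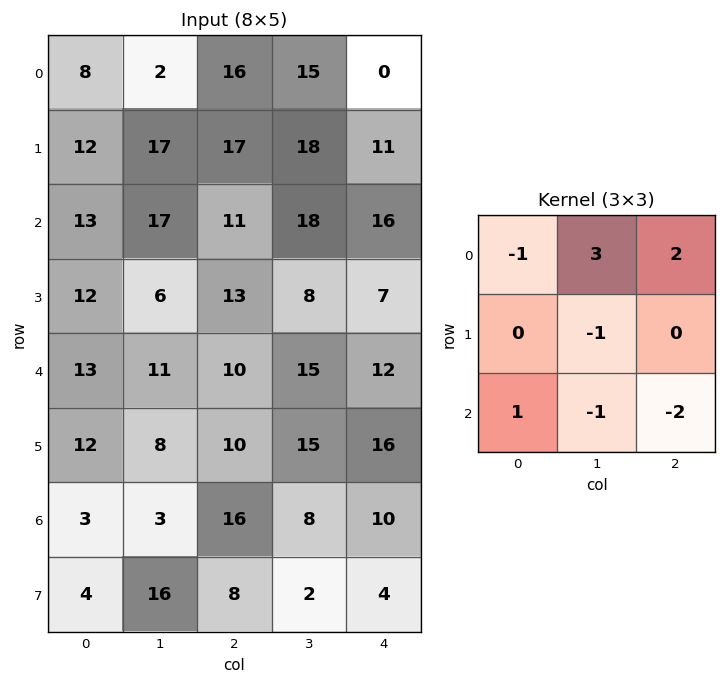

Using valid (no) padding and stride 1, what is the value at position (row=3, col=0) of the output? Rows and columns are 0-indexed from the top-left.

The receptive field on the input at this output position is [12 6 13 / 13 11 10 / 12 8 10]. Elementwise product with the kernel and sum: 12·-1 + 6·3 + 13·2 + 11·-1 + 12·1 + 8·-1 + 10·-2.

5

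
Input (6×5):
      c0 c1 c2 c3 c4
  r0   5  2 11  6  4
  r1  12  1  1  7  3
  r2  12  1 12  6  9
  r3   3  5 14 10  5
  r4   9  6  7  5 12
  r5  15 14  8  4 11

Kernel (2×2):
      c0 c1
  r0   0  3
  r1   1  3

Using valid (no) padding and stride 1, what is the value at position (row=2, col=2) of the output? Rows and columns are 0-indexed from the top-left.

62

The receptive field on the input at this output position is [12 6 / 14 10]. Elementwise product with the kernel and sum: 6·3 + 14·1 + 10·3.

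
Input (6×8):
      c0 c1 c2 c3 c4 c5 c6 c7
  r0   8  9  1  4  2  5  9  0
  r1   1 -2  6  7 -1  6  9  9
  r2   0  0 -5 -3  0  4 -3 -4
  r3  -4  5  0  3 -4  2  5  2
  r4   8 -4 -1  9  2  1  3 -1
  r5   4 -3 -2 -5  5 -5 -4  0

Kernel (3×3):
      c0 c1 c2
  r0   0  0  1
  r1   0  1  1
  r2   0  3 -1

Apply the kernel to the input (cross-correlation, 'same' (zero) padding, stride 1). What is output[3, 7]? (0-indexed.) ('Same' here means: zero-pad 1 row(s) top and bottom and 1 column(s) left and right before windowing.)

-1

The receptive field on the zero-padded input at this output position is [-3 -4 0 / 5 2 0 / 3 -1 0]. Elementwise product with the kernel and sum: 0·1 + 2·1 + 0·1 + -1·3 + 0·-1.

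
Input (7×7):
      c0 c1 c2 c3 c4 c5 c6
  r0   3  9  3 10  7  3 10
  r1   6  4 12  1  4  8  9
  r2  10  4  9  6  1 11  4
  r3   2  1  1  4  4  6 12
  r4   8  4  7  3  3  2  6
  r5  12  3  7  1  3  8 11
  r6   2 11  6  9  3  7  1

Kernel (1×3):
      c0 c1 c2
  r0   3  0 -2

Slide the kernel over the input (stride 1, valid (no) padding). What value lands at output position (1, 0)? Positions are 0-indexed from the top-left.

The receptive field on the input at this output position is [6 4 12]. Elementwise product with the kernel and sum: 6·3 + 12·-2.

-6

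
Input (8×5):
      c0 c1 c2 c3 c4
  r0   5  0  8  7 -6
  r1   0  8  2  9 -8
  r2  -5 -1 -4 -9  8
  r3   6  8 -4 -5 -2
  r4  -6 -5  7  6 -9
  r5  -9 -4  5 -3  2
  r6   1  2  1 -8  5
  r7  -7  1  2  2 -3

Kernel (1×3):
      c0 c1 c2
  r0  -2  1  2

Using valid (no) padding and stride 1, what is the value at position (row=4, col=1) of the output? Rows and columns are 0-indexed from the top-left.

The receptive field on the input at this output position is [-5 7 6]. Elementwise product with the kernel and sum: -5·-2 + 7·1 + 6·2.

29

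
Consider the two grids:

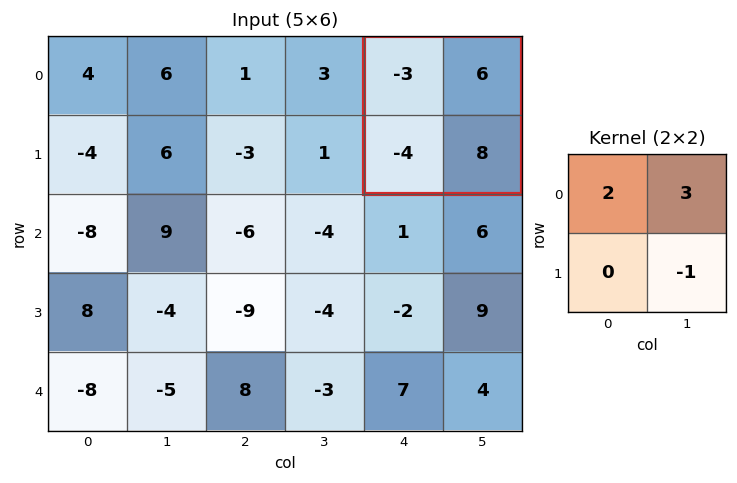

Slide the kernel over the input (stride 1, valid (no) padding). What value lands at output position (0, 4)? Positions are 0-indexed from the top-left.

The receptive field on the input at this output position is [-3 6 / -4 8]. Elementwise product with the kernel and sum: -3·2 + 6·3 + 8·-1.

4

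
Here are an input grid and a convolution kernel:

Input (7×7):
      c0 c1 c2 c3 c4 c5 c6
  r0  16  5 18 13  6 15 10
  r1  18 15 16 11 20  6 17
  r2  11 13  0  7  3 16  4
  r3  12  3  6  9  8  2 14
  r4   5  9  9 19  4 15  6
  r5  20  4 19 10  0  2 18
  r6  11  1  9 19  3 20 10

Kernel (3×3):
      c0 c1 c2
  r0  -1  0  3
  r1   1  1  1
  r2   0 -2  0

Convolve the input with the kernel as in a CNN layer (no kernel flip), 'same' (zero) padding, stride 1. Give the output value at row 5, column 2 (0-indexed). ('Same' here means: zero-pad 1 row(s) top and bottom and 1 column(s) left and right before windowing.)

The receptive field on the zero-padded input at this output position is [9 9 19 / 4 19 10 / 1 9 19]. Elementwise product with the kernel and sum: 9·-1 + 19·3 + 4·1 + 19·1 + 10·1 + 9·-2.

63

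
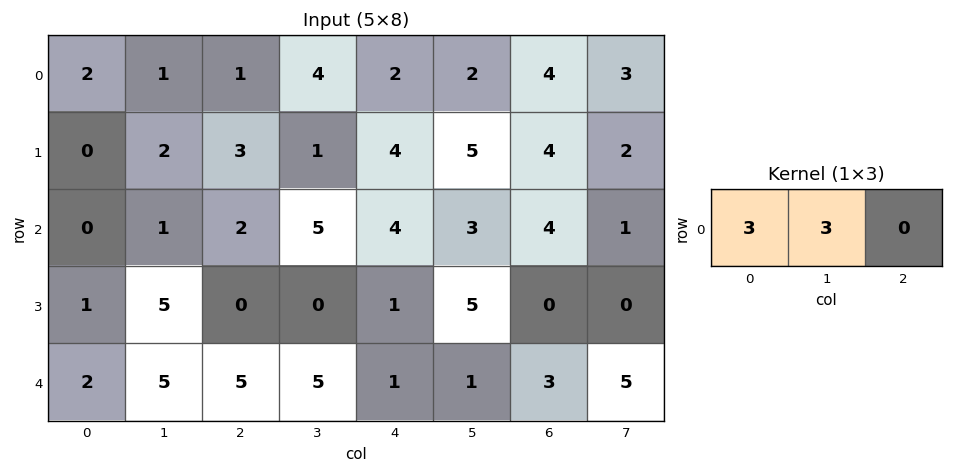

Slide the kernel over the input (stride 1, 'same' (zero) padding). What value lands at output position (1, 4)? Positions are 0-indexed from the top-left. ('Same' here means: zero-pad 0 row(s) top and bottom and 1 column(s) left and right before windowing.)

The receptive field on the zero-padded input at this output position is [1 4 5]. Elementwise product with the kernel and sum: 1·3 + 4·3.

15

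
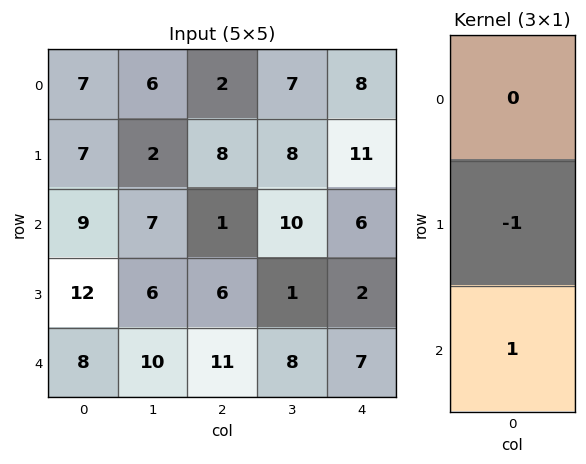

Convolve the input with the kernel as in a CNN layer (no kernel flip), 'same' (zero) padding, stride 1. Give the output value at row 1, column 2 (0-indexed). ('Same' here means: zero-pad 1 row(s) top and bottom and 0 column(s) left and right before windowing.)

-7

The receptive field on the zero-padded input at this output position is [2 / 8 / 1]. Elementwise product with the kernel and sum: 8·-1 + 1·1.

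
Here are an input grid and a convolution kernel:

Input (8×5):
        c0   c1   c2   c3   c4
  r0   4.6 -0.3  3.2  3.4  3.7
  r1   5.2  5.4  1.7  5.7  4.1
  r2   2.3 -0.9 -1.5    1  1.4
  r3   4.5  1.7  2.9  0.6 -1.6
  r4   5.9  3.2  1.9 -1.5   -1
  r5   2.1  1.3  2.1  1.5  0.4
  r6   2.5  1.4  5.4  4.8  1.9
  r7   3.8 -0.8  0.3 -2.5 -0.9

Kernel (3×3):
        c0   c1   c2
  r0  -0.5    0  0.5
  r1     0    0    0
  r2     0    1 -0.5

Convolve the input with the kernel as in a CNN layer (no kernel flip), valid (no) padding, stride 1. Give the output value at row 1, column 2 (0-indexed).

The receptive field on the input at this output position is [1.7 5.7 4.1 / -1.5 1 1.4 / 2.9 0.6 -1.6]. Elementwise product with the kernel and sum: 1.7·-0.5 + 4.1·0.5 + 0.6·1 + -1.6·-0.5.

2.6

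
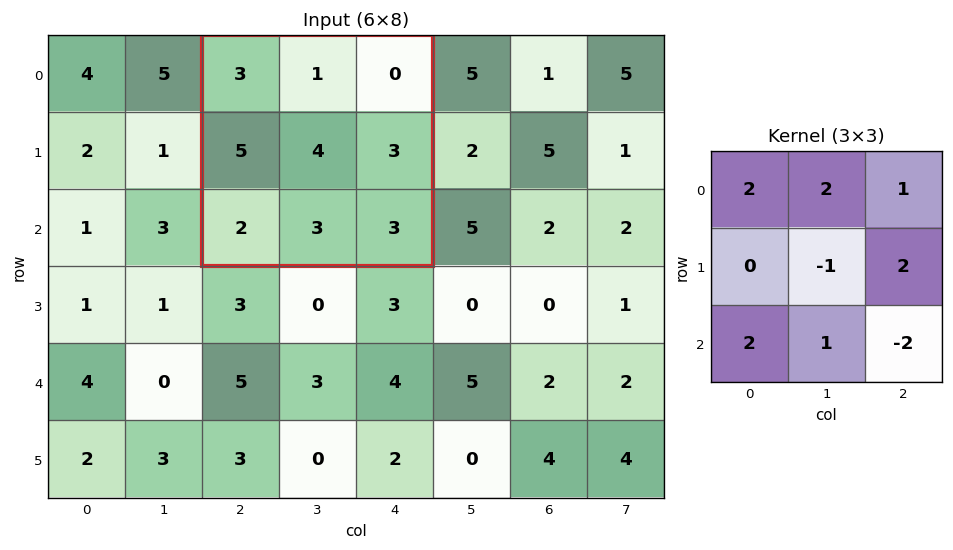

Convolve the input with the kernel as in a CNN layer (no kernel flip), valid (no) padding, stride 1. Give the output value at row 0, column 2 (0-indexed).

The receptive field on the input at this output position is [3 1 0 / 5 4 3 / 2 3 3]. Elementwise product with the kernel and sum: 3·2 + 1·2 + 0·1 + 4·-1 + 3·2 + 2·2 + 3·1 + 3·-2.

11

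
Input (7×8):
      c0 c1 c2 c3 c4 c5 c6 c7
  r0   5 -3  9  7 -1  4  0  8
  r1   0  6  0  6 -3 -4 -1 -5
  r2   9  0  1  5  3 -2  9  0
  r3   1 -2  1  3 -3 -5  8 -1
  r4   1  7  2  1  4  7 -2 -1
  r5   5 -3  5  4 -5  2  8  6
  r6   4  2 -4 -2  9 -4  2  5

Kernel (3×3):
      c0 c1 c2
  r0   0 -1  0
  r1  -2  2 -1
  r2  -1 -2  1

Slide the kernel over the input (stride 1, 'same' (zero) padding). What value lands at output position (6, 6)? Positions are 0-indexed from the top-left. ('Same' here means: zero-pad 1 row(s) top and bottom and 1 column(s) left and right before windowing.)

The receptive field on the zero-padded input at this output position is [2 8 6 / -4 2 5 / 0 0 0]. Elementwise product with the kernel and sum: 8·-1 + -4·-2 + 2·2 + 5·-1 + 0·-1 + 0·-2 + 0·1.

-1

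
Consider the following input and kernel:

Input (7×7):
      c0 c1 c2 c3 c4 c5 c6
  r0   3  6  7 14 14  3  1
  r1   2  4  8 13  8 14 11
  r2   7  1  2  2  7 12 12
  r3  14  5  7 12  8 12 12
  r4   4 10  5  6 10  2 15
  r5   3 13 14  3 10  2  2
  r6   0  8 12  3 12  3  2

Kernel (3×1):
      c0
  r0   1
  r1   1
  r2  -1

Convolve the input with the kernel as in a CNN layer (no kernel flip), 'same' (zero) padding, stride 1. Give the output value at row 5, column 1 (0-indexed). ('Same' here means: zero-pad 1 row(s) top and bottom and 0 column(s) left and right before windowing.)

15

The receptive field on the zero-padded input at this output position is [10 / 13 / 8]. Elementwise product with the kernel and sum: 10·1 + 13·1 + 8·-1.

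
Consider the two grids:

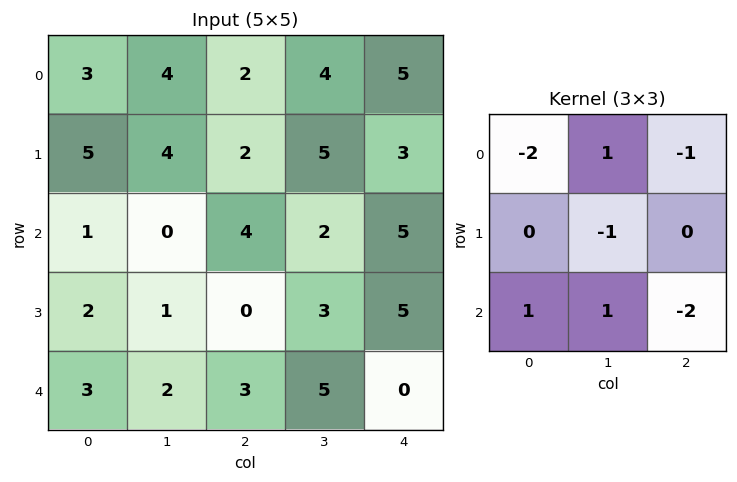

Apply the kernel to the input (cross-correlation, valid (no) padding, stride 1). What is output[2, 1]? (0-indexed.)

-3

The receptive field on the input at this output position is [0 4 2 / 1 0 3 / 2 3 5]. Elementwise product with the kernel and sum: 0·-2 + 4·1 + 2·-1 + 0·-1 + 2·1 + 3·1 + 5·-2.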